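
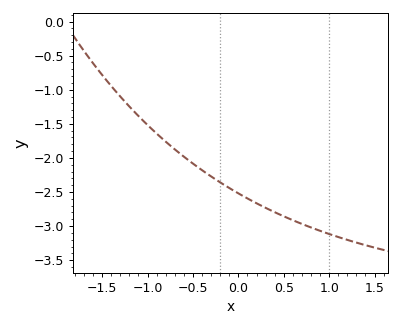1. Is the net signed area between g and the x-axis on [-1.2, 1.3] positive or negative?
negative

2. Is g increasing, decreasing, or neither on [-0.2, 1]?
decreasing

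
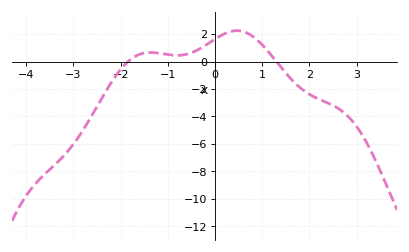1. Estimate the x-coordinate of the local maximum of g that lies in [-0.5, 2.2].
0.4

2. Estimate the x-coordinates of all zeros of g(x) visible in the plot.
-1.8, 1.2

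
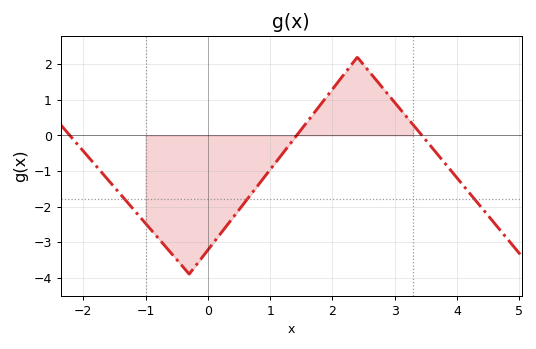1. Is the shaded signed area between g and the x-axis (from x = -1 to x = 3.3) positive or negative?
negative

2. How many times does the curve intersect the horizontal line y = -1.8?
3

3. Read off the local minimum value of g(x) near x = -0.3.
-3.9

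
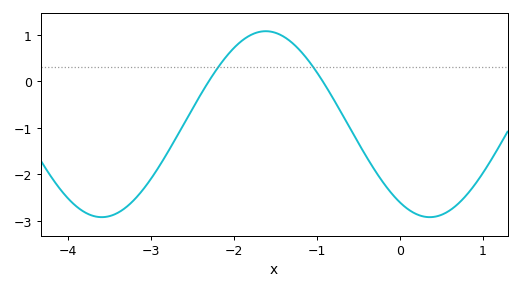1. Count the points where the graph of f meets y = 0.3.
2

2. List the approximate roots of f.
-2.3, -0.9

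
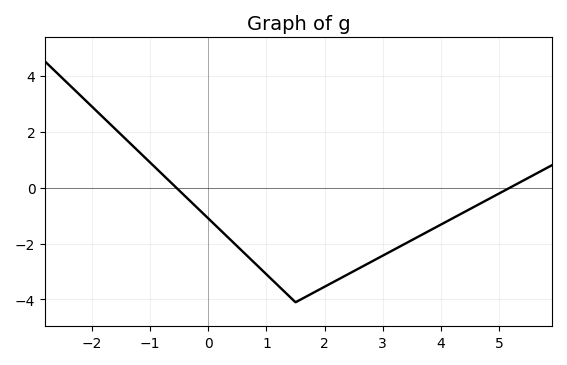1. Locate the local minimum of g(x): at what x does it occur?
1.5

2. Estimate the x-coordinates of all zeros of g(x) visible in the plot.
-0.554, 5.19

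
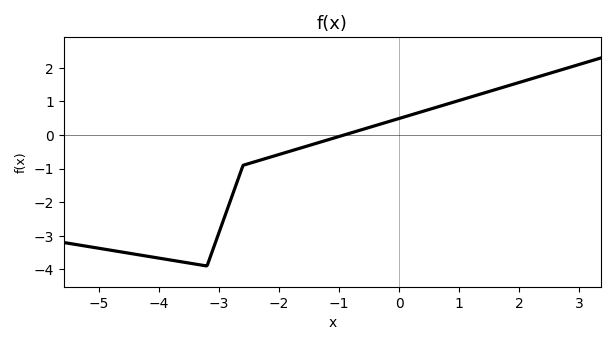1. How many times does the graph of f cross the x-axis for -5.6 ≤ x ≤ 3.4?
1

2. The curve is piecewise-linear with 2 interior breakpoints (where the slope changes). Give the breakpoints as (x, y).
(-3.2, -3.9); (-2.6, -0.9)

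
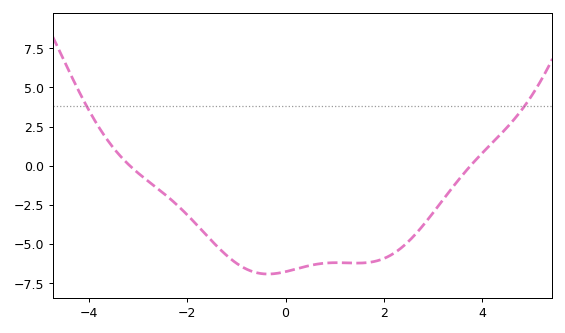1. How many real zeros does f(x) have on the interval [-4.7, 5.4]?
2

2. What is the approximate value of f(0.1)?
-6.69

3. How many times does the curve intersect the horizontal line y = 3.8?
2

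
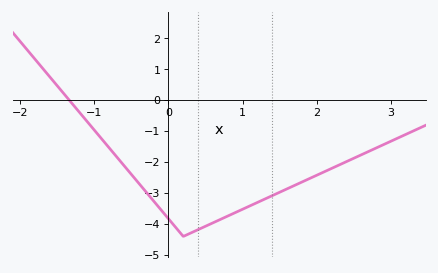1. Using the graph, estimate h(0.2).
-4.4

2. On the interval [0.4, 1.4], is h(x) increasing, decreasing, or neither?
increasing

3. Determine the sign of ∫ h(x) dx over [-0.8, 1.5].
negative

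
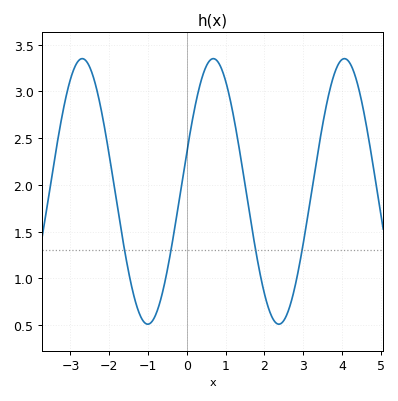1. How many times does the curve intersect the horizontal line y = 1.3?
4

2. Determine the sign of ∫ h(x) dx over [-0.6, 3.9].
positive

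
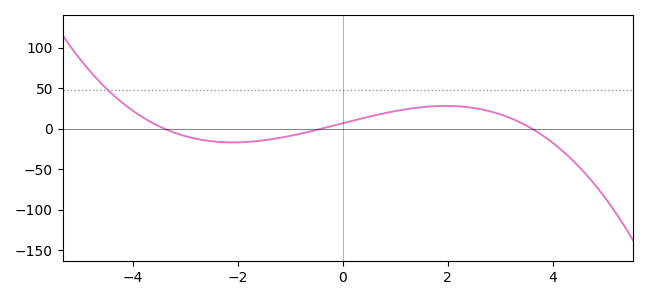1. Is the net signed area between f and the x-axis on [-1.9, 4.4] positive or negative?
positive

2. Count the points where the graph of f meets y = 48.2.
1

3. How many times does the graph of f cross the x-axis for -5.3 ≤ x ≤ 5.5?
3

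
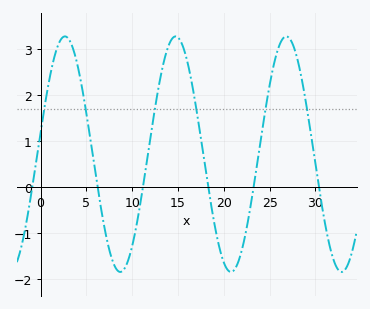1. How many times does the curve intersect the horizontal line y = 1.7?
6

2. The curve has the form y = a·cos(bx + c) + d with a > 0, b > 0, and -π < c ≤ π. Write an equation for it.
y = 2.56cos(0.52x - 1.4) + 0.72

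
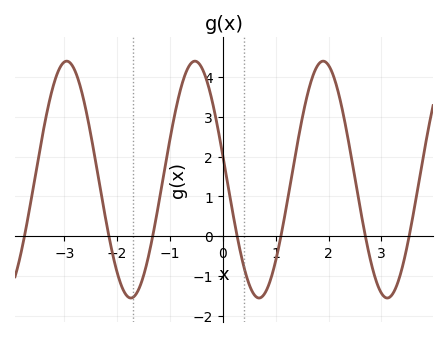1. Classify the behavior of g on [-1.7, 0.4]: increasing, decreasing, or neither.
neither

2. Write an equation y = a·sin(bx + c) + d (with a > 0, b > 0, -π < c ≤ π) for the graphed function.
y = 2.98sin(2.6x + 2.9) + 1.42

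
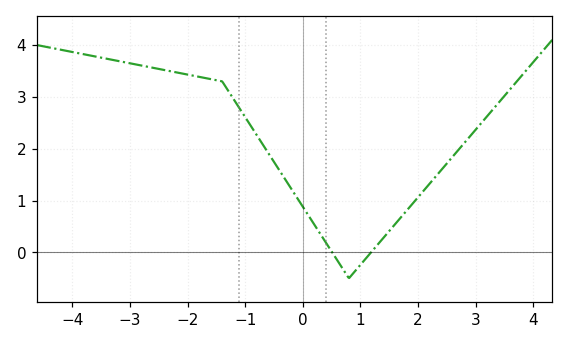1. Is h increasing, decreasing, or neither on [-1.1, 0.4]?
decreasing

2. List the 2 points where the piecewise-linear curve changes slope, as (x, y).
(-1.4, 3.3); (0.8, -0.5)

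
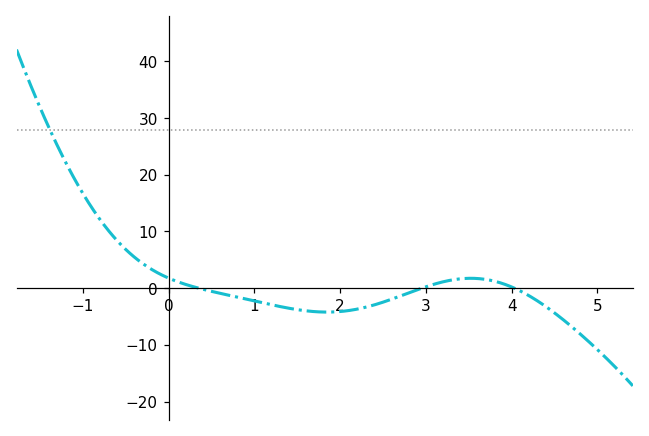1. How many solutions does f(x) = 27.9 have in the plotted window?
1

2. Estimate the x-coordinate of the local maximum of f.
3.5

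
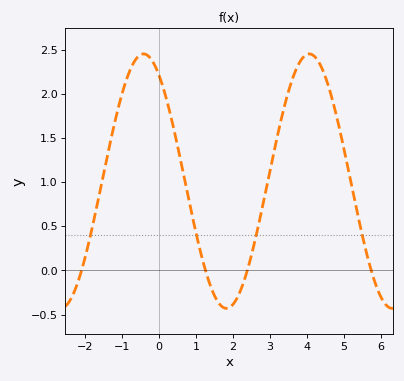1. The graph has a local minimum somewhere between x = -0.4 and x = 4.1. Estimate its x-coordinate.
1.83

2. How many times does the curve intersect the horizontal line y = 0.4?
4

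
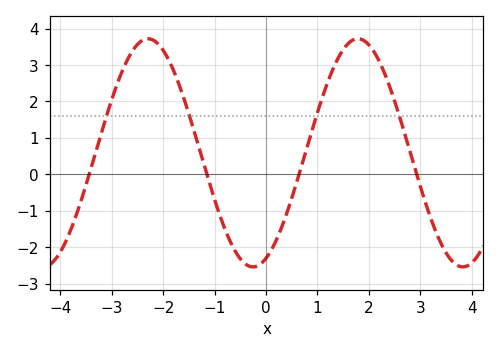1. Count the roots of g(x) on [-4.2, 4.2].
4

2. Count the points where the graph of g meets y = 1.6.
4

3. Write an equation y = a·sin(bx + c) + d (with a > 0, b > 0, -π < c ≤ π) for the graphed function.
y = 3.13sin(1.5x - 1.2) + 0.59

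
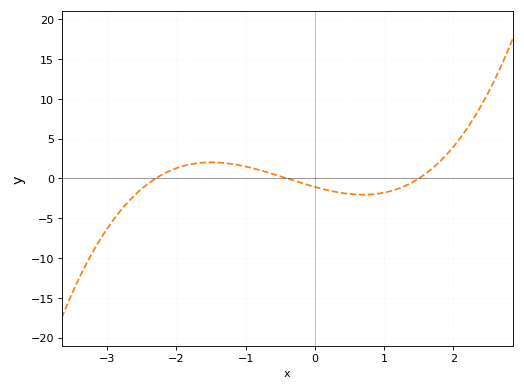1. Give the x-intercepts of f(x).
-2.3, -0.4, 1.5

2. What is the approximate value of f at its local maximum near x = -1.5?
2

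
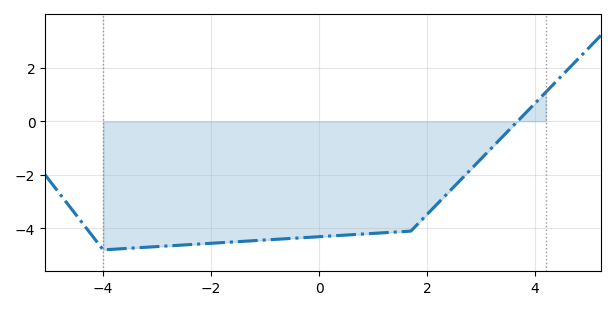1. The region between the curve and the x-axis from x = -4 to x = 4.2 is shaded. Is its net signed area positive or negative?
negative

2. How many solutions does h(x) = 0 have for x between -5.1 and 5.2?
1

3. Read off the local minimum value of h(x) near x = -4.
-4.8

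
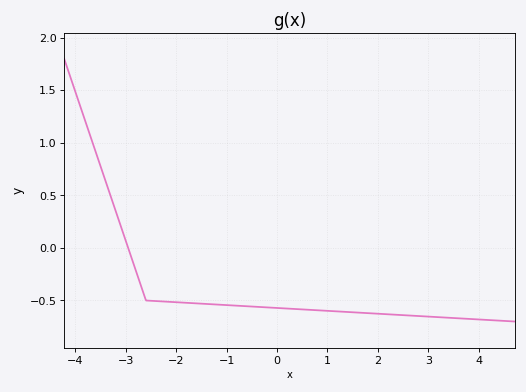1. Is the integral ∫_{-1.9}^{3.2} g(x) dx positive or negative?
negative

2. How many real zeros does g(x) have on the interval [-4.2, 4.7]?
1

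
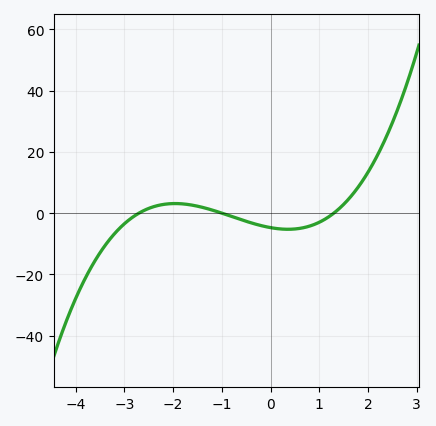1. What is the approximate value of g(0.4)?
-5.27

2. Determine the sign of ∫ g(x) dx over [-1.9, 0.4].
negative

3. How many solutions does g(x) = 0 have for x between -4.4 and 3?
3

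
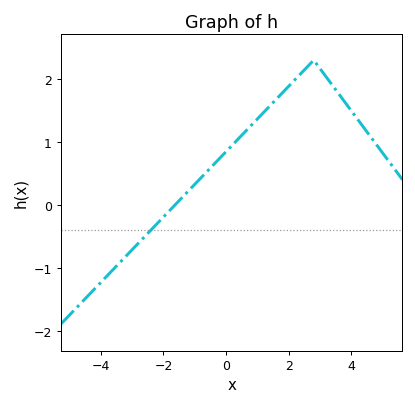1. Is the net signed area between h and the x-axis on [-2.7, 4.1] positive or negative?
positive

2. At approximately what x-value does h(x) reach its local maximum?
2.8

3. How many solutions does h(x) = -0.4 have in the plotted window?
1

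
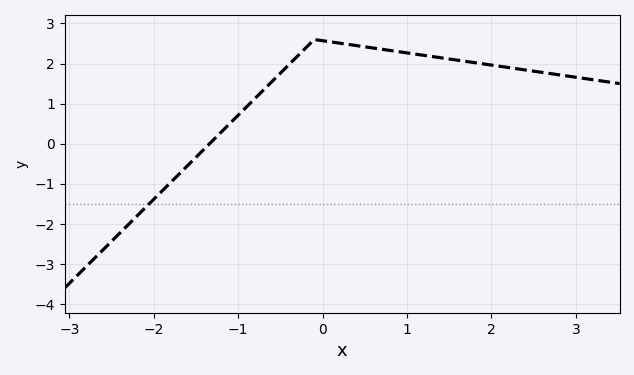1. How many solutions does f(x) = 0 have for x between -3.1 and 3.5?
1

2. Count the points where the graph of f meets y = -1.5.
1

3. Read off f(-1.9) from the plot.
-1.18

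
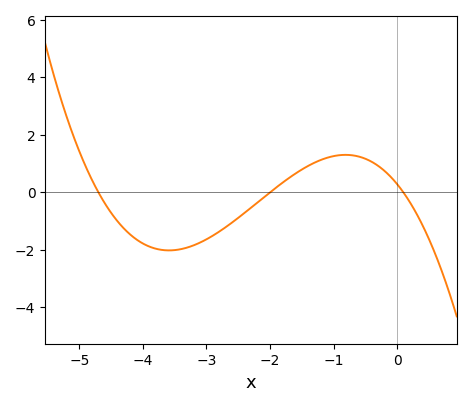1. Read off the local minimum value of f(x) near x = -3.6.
-2.02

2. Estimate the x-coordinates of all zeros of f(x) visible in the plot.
-4.7, -2, 0.1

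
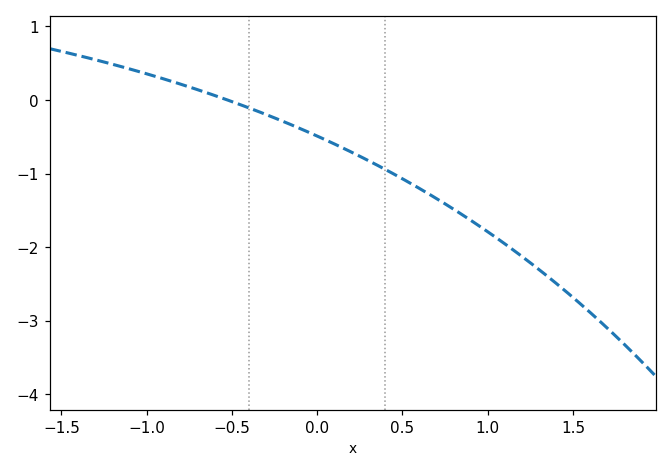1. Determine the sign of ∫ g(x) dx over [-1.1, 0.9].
negative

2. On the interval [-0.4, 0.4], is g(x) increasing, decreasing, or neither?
decreasing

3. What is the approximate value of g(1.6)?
-2.9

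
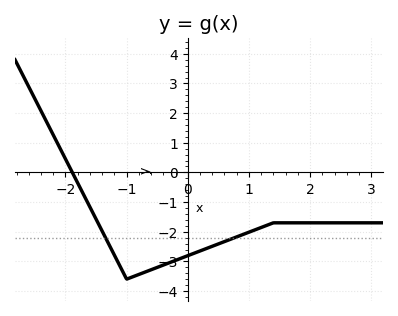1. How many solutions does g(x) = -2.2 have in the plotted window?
2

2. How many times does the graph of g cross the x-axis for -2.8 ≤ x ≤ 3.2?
1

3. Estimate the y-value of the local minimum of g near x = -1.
-3.6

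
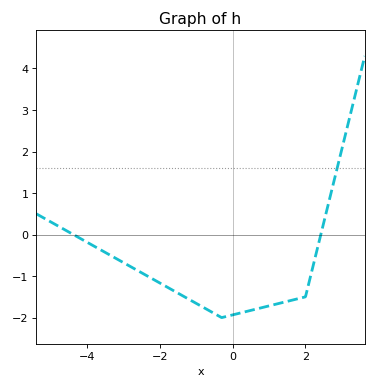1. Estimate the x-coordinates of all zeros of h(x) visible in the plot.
-4.4, 2.4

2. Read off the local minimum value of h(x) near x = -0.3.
-2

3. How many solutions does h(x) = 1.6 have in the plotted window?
1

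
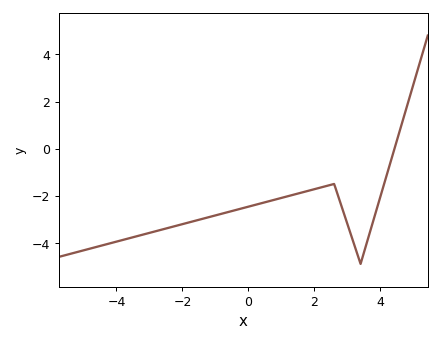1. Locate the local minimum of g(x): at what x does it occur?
3.4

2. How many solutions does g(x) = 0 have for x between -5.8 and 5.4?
1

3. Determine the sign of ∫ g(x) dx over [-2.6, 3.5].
negative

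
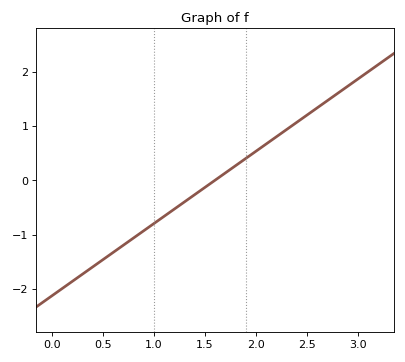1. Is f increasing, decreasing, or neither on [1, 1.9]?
increasing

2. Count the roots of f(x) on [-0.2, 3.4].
1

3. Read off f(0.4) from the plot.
-1.6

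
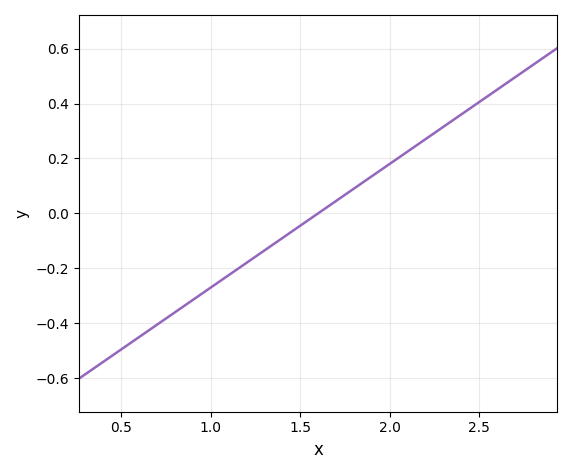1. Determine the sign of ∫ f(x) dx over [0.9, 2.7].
positive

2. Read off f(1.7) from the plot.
0.045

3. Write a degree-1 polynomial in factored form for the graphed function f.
y = 0.45(x - 1.6)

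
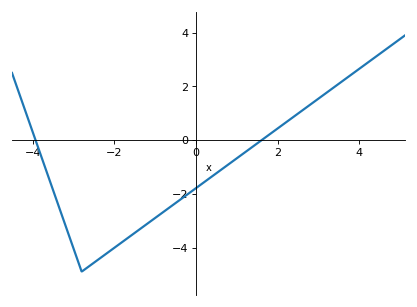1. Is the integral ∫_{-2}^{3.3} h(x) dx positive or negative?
negative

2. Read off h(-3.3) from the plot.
-2.73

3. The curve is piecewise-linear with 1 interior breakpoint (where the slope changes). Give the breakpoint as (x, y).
(-2.8, -4.9)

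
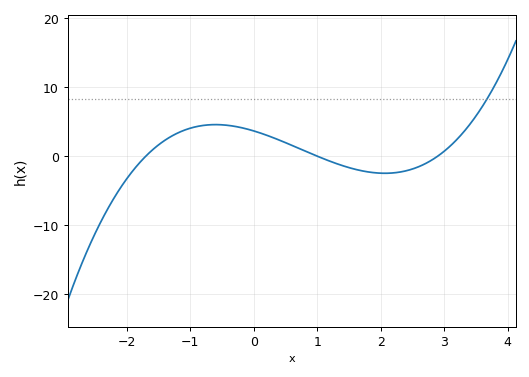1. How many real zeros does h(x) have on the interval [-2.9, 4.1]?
3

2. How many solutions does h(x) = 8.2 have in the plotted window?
1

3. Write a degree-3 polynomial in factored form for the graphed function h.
y = 0.74(x + 1.7)(x - 1)(x - 2.9)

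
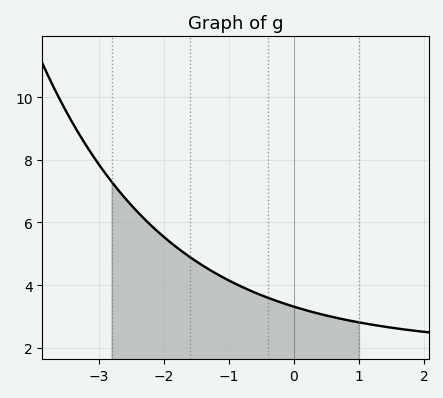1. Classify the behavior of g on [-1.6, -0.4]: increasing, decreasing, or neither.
decreasing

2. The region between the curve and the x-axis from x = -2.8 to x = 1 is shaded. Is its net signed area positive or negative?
positive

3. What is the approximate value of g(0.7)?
2.93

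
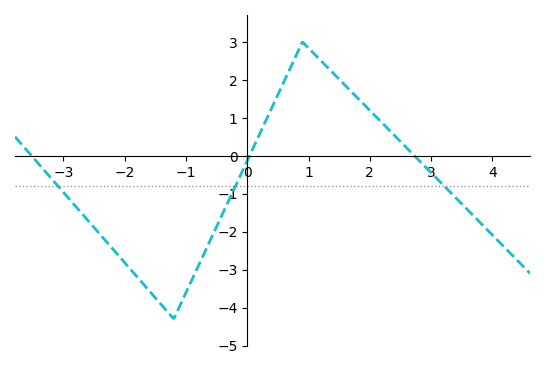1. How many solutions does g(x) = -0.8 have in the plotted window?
3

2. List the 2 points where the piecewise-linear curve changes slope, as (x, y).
(-1.2, -4.3); (0.9, 3)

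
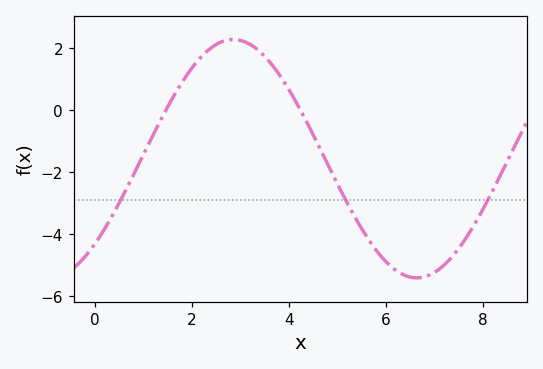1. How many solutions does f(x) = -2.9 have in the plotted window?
3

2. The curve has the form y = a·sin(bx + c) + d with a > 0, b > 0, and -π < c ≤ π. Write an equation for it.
y = 3.85sin(0.83x - 0.792) - 1.56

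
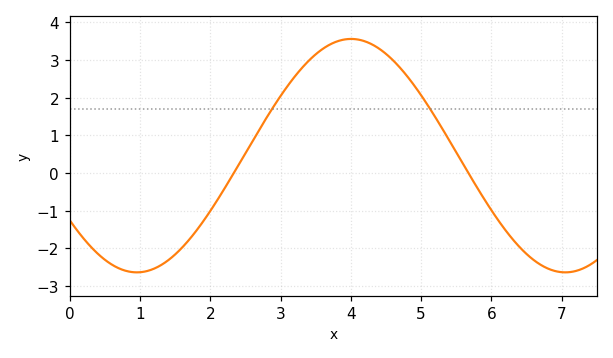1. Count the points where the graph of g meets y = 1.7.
2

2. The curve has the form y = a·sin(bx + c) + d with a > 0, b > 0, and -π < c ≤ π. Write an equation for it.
y = 3.1sin(1x - 2.6) + 0.46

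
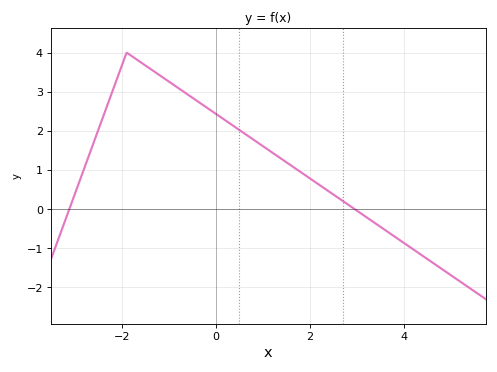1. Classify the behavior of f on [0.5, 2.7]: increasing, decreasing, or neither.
decreasing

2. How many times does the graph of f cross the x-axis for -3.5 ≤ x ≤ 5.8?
2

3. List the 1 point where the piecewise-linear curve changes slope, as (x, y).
(-1.9, 4)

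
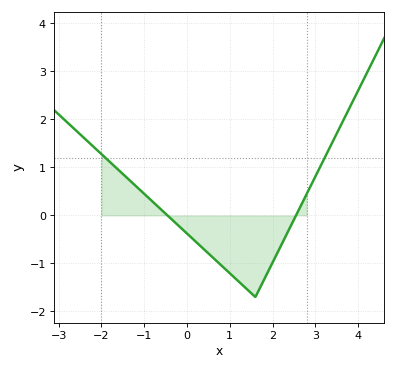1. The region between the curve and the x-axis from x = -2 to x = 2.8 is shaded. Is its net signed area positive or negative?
negative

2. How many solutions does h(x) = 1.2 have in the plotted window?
2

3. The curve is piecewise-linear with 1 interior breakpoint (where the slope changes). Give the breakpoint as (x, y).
(1.6, -1.7)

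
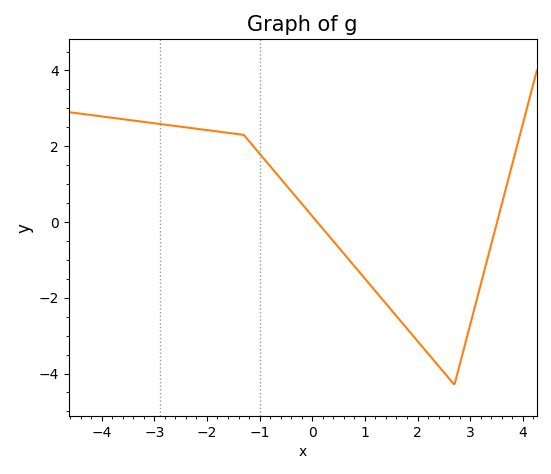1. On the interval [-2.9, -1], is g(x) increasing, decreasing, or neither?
decreasing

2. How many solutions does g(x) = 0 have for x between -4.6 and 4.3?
2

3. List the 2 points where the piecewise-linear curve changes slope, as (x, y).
(-1.3, 2.3); (2.7, -4.3)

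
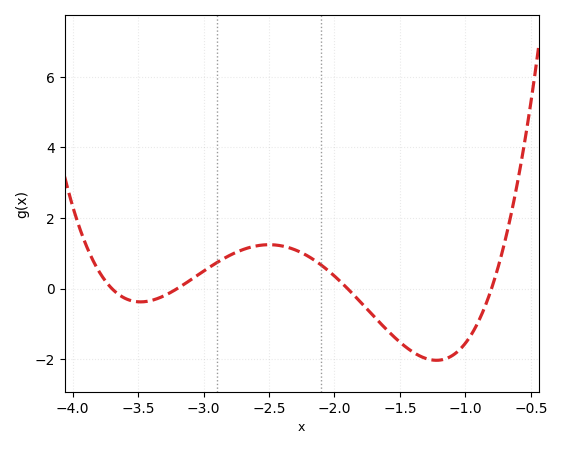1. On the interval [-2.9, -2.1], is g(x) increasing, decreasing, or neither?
neither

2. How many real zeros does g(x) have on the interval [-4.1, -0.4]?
4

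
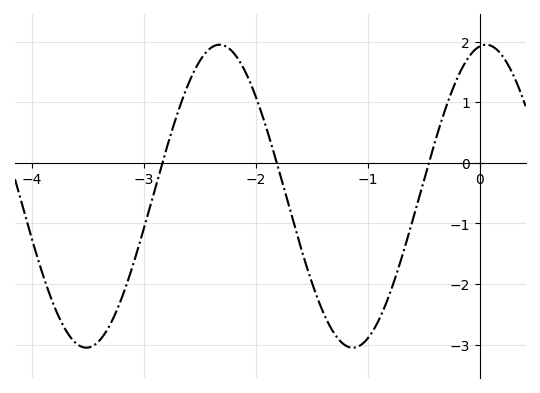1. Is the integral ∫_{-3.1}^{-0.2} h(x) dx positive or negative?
negative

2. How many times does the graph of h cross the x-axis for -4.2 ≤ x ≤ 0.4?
3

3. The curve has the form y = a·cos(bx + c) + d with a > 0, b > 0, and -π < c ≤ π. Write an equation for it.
y = 2.5cos(2.64x - 0.15) - 0.55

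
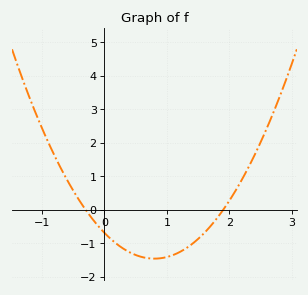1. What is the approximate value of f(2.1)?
0.576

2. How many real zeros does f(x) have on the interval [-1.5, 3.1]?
2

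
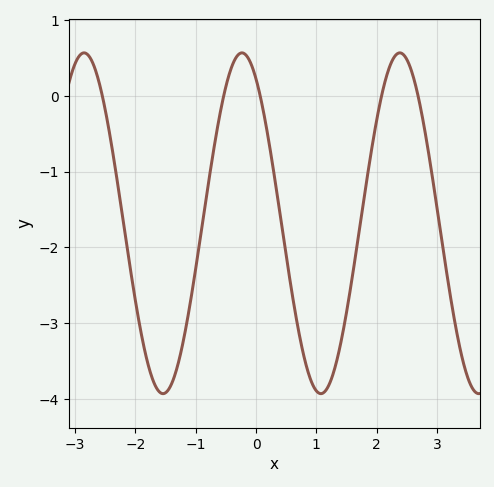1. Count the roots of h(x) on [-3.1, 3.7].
5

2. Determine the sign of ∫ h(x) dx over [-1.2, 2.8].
negative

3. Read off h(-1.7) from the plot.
-3.77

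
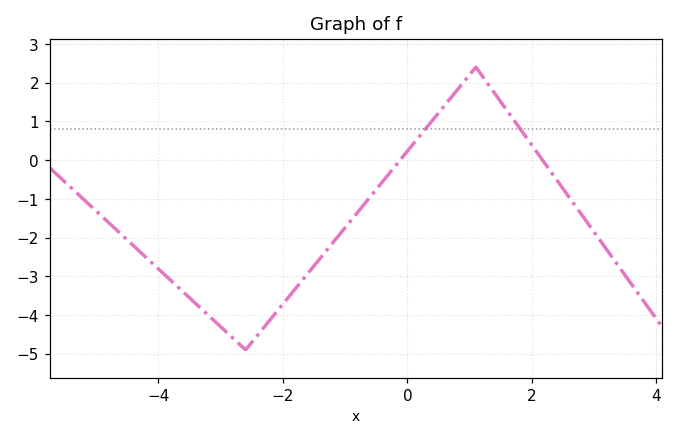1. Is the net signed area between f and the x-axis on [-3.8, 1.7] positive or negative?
negative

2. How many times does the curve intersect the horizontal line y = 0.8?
2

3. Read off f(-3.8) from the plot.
-3.11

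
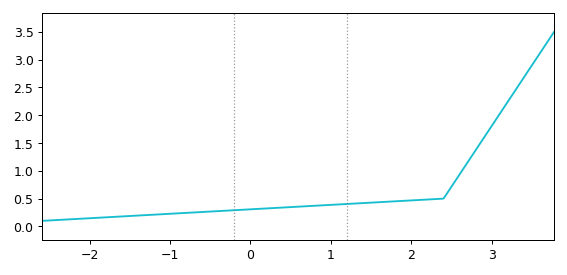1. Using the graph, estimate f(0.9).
0.4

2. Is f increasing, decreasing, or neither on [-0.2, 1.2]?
increasing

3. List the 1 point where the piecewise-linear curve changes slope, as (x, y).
(2.4, 0.5)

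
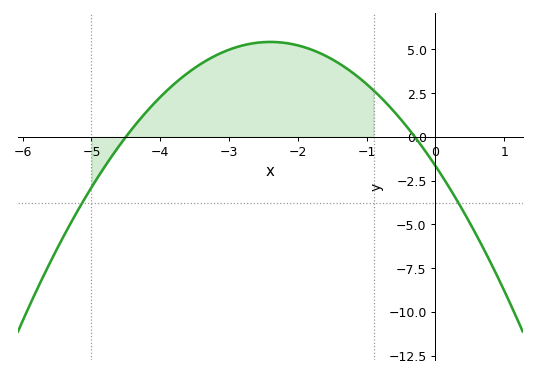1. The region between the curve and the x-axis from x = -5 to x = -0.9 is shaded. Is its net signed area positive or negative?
positive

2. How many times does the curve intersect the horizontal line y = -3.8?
2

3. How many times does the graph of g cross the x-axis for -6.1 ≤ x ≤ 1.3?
2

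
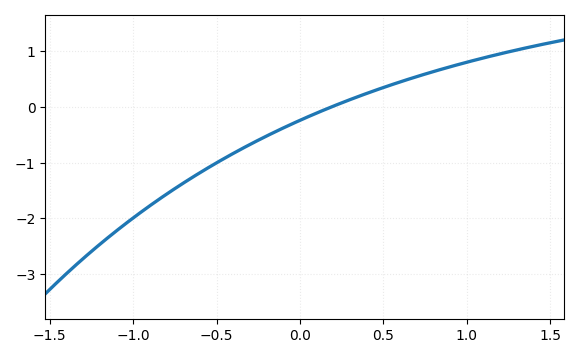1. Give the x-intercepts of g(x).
0.2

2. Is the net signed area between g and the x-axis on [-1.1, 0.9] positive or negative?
negative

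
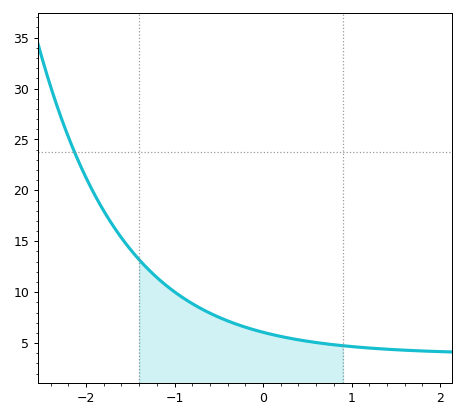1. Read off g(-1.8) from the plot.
18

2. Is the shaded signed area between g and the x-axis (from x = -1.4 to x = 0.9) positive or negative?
positive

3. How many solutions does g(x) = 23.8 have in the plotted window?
1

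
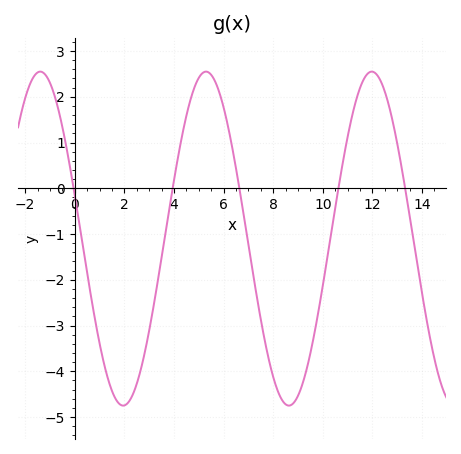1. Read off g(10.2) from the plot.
-1.5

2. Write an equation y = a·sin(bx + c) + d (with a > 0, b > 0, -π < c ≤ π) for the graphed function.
y = 3.65sin(0.94x + 2.9) - 1.1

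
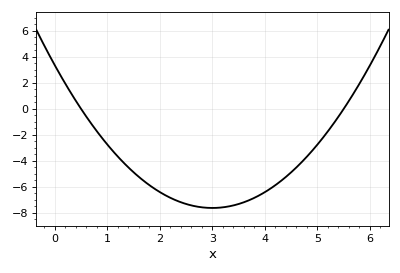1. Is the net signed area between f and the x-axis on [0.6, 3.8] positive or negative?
negative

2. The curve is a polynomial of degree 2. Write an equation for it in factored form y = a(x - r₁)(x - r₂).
y = 1.22(x - 0.5)(x - 5.5)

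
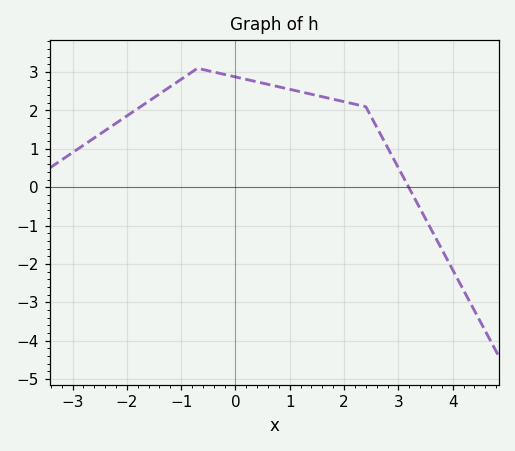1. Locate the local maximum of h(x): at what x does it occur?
-0.6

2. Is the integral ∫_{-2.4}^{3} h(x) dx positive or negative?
positive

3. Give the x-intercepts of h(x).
3.2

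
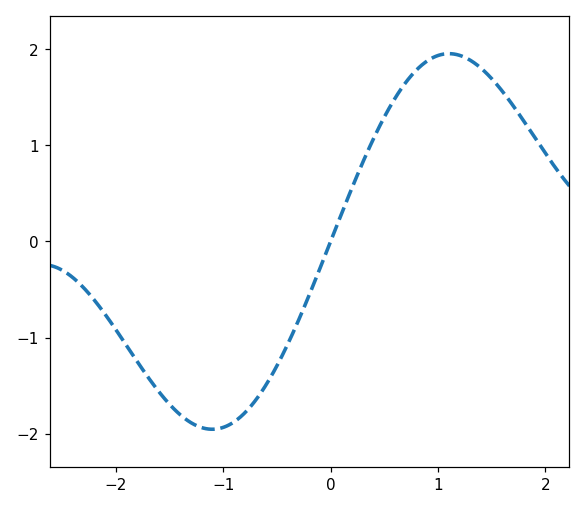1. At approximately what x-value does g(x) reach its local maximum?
1.1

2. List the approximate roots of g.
0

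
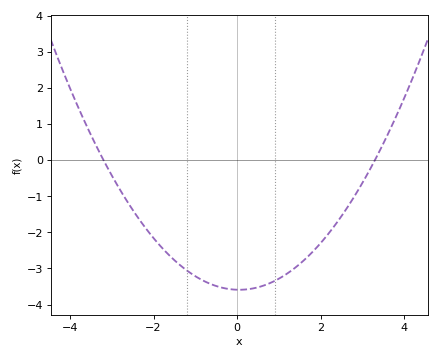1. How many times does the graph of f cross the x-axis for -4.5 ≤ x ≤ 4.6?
2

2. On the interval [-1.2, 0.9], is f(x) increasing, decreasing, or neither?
neither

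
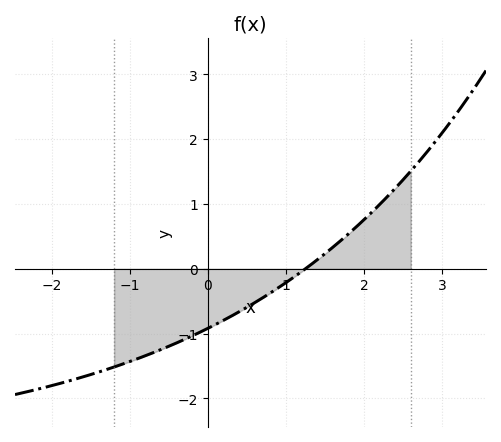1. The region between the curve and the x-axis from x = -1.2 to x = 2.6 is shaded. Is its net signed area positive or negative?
negative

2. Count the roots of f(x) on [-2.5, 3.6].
1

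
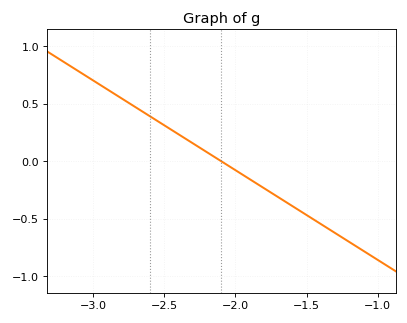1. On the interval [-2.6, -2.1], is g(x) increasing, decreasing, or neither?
decreasing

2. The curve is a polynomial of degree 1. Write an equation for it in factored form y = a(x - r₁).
y = -0.78(x + 2.1)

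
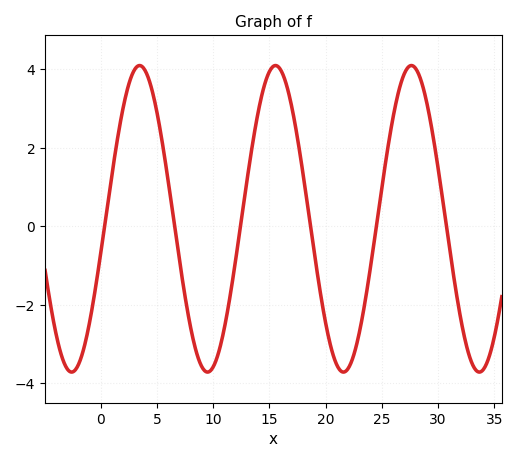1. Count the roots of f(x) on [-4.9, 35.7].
6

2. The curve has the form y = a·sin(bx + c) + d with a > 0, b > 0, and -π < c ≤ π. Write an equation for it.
y = 3.91sin(0.52x - 0.23) + 0.19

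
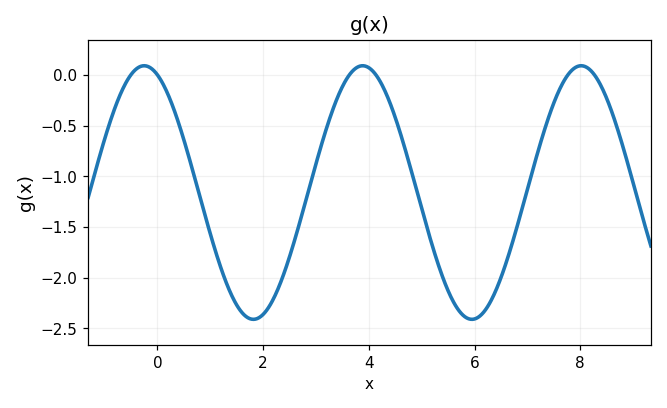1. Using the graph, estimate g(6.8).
-1.5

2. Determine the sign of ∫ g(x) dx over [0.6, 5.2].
negative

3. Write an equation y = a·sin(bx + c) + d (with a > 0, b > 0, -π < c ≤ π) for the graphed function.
y = 1.25sin(1.52x + 1.95) - 1.16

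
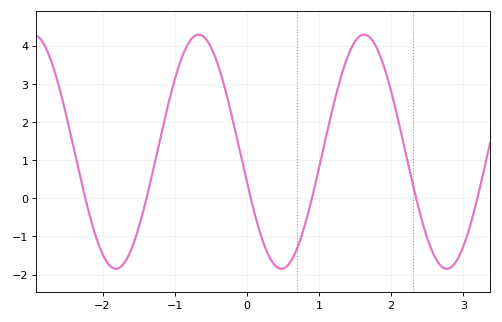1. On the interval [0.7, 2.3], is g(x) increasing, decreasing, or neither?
neither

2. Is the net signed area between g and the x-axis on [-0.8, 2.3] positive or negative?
positive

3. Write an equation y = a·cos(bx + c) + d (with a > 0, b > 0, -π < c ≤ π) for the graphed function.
y = 3.07cos(2.74x + 1.83) + 1.22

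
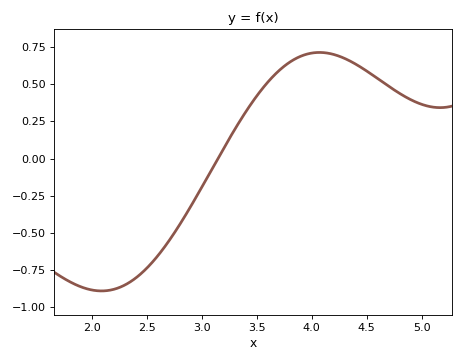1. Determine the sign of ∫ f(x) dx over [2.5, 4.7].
positive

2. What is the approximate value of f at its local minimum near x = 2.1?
-0.88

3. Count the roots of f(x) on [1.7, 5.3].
1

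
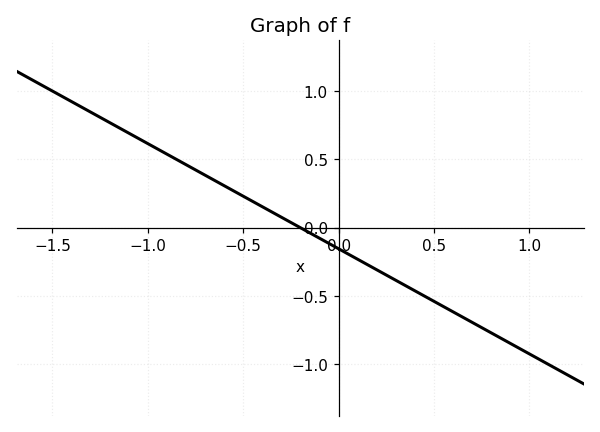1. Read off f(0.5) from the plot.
-0.539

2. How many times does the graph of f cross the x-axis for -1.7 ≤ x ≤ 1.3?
1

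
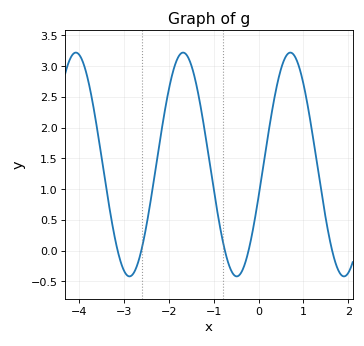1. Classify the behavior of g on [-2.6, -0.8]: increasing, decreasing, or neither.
neither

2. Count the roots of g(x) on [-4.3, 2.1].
5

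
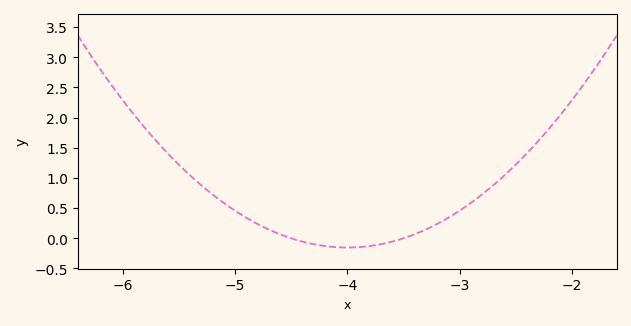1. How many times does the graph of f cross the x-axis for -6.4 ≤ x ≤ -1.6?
2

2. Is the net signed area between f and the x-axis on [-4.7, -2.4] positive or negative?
positive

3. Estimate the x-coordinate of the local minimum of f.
-4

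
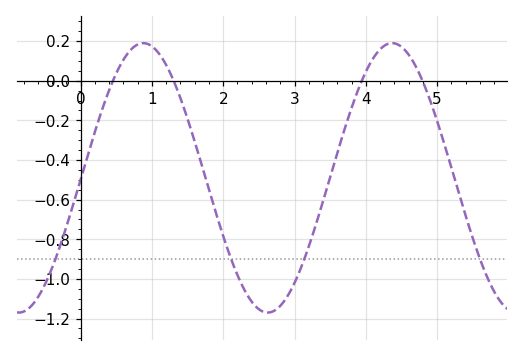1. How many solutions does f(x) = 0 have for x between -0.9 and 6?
4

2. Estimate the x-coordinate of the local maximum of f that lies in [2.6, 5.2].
4.4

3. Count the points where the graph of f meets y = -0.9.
4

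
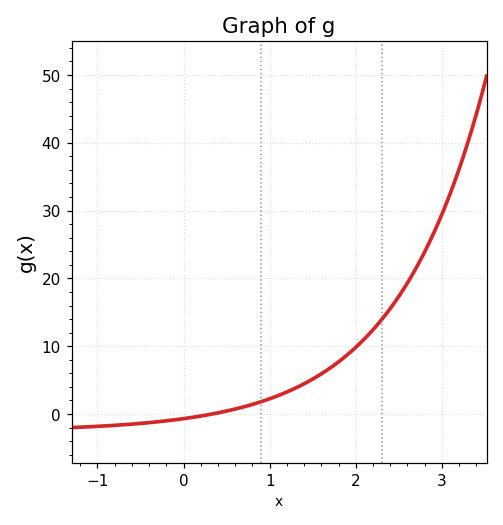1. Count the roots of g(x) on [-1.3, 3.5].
1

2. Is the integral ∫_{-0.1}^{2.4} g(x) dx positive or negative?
positive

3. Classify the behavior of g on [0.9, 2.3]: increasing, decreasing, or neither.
increasing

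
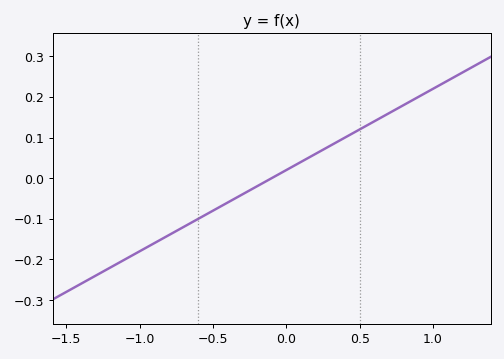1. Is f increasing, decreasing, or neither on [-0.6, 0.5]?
increasing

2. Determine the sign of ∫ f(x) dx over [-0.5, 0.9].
positive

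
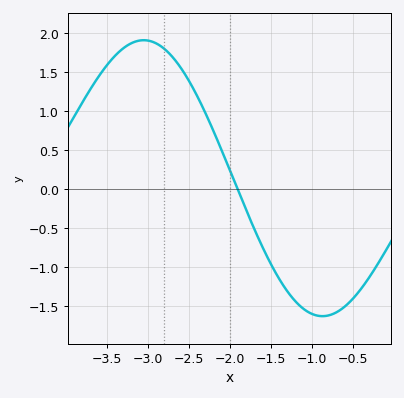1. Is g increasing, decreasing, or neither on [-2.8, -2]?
decreasing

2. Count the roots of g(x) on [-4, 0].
1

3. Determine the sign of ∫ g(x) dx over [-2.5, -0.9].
negative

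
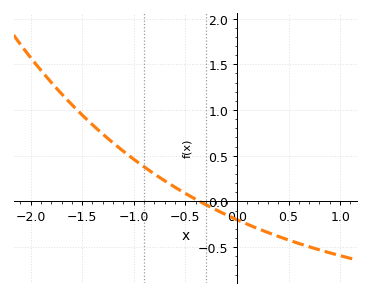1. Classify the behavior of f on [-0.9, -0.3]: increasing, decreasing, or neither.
decreasing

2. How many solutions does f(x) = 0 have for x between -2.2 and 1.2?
1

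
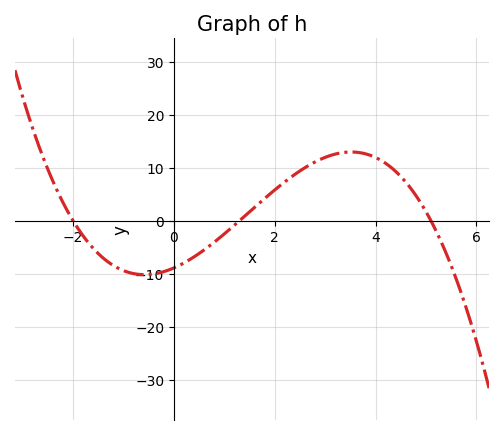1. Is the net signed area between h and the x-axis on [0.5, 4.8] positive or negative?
positive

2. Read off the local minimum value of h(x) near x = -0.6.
-10.2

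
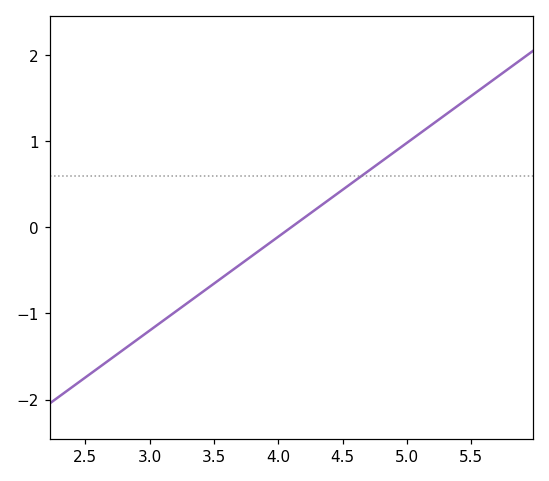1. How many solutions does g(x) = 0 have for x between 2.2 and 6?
1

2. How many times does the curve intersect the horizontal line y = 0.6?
1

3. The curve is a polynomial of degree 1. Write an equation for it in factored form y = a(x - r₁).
y = 1.09(x - 4.1)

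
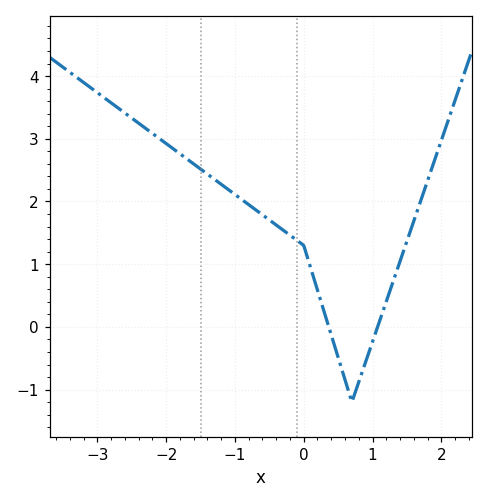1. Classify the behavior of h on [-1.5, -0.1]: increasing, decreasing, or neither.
decreasing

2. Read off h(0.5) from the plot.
-0.486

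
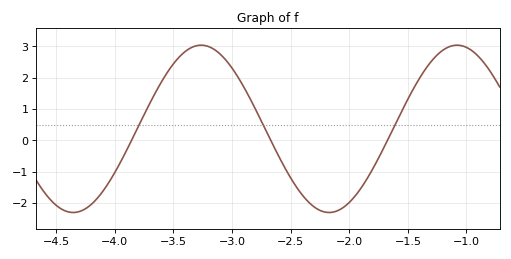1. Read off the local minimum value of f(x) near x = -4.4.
-2.3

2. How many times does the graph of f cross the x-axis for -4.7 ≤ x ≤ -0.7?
3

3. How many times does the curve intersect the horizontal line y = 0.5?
3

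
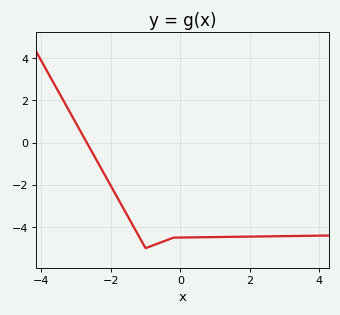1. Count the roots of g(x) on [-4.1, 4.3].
1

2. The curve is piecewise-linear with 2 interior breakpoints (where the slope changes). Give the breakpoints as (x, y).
(-1, -5); (-0.2, -4.5)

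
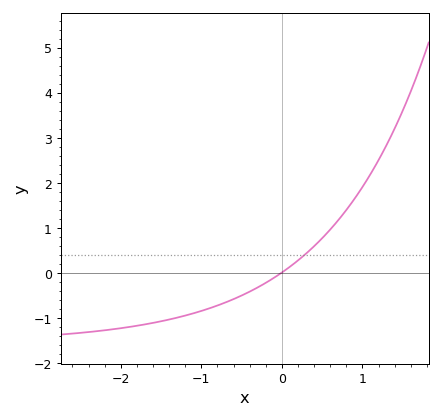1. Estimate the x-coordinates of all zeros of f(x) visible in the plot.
0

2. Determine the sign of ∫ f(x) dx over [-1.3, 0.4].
negative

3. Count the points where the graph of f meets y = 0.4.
1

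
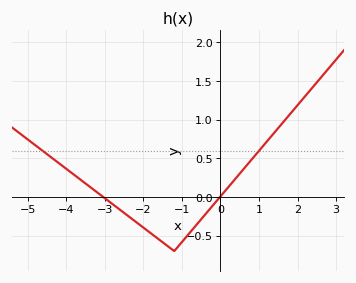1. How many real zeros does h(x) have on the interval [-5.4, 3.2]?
2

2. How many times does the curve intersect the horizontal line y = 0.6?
2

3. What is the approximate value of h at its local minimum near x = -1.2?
-0.699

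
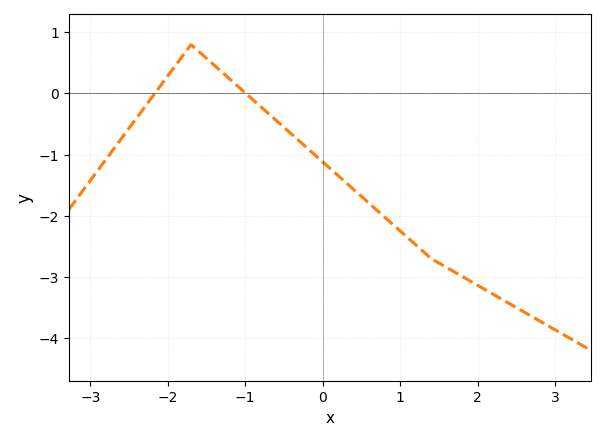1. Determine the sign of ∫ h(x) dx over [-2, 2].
negative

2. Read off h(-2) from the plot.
0.3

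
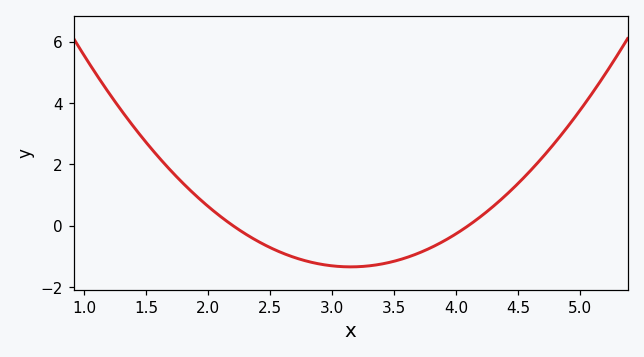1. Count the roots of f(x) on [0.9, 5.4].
2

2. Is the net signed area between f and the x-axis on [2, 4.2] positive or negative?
negative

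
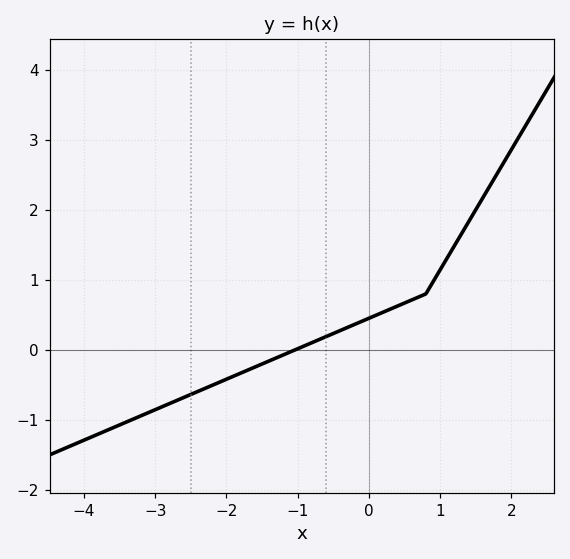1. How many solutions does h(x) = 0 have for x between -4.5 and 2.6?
1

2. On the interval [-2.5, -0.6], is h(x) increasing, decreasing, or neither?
increasing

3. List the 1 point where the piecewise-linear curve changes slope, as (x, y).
(0.8, 0.8)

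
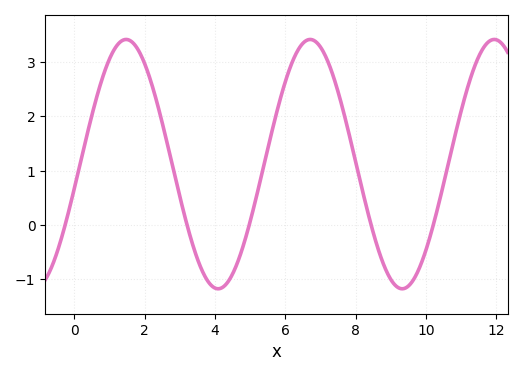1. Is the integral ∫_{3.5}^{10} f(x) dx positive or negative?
positive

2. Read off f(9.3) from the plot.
-1.18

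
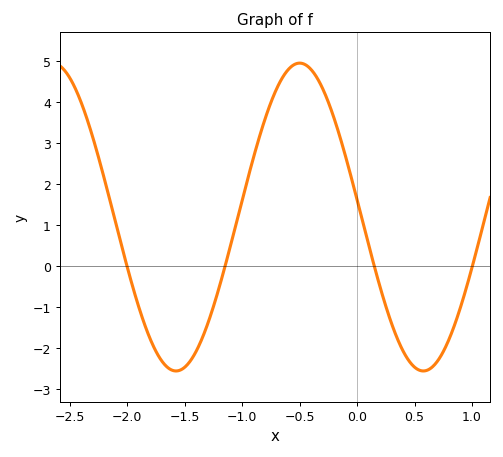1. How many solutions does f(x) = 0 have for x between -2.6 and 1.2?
4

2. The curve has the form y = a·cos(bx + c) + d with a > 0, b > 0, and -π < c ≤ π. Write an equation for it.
y = 3.75cos(2.9x + 1.5) + 1.2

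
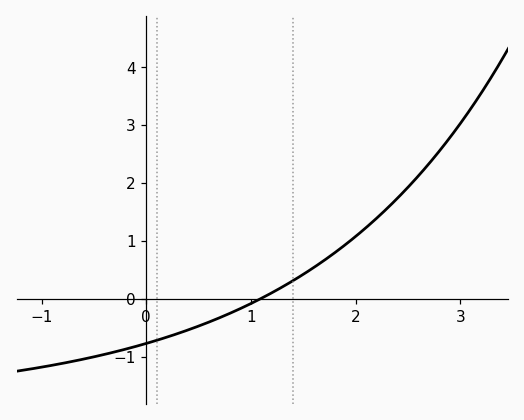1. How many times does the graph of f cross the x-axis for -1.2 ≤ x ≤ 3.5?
1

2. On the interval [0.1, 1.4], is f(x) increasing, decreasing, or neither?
increasing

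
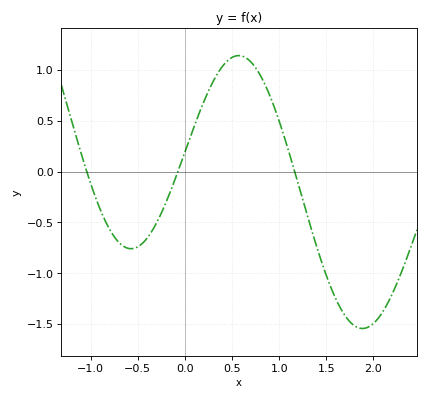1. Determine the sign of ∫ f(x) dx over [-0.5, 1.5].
positive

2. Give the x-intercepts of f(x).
-1.04, -0.074, 1.16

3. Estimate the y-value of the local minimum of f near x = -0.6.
-0.759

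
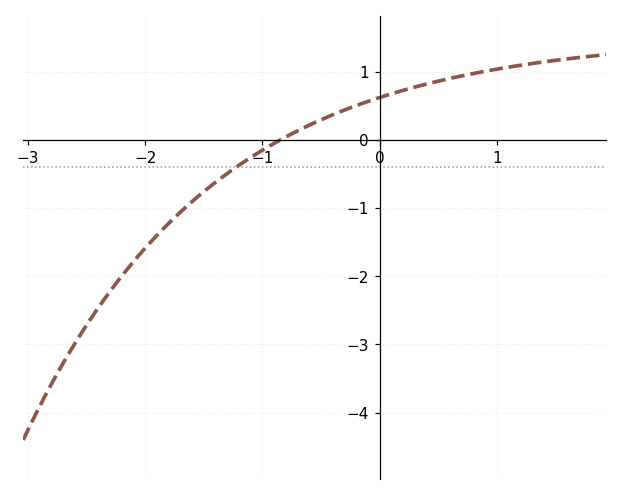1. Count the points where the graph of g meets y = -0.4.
1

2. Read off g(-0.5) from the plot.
0.293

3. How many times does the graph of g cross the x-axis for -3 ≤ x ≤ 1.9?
1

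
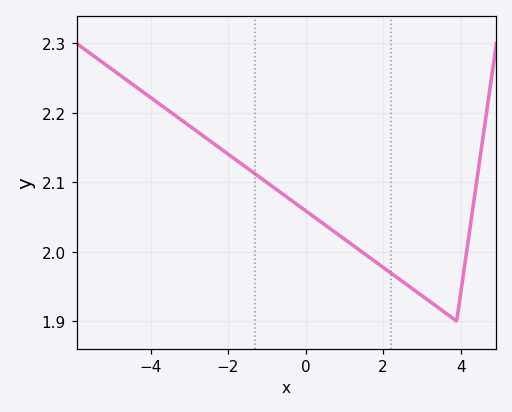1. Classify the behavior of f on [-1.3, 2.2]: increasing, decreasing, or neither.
decreasing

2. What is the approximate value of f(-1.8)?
2.13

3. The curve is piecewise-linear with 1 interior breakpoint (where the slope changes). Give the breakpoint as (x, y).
(3.9, 1.9)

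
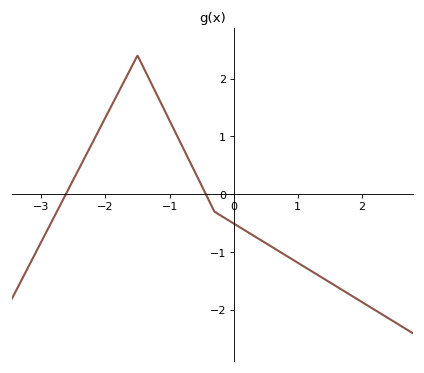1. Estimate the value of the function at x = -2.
1.3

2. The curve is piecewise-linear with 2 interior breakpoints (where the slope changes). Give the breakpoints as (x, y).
(-1.5, 2.4); (-0.3, -0.3)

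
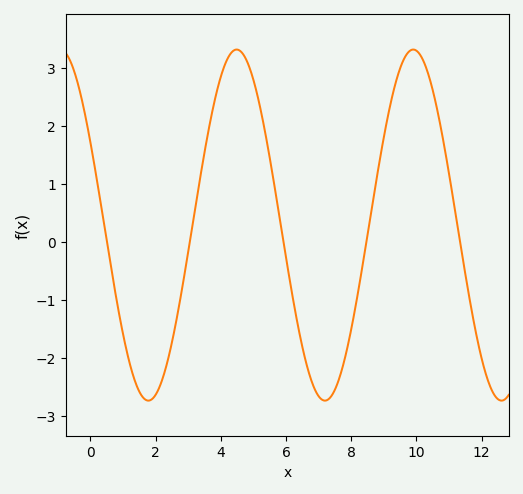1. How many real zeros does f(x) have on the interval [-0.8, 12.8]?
5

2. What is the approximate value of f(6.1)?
-0.6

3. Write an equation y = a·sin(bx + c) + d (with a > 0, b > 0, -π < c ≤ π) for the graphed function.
y = 3.03sin(1.2x + 2.7) + 0.29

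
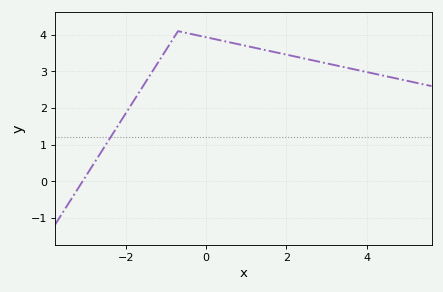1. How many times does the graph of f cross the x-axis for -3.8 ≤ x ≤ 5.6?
1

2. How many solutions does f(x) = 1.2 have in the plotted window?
1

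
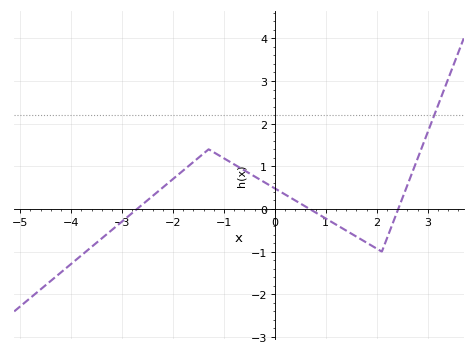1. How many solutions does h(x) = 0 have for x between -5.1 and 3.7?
3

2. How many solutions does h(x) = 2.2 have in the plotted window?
1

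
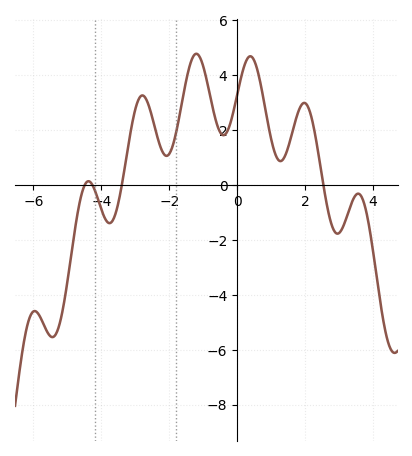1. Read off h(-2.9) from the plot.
3.2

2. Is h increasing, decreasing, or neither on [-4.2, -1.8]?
neither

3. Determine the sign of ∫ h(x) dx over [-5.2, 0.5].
positive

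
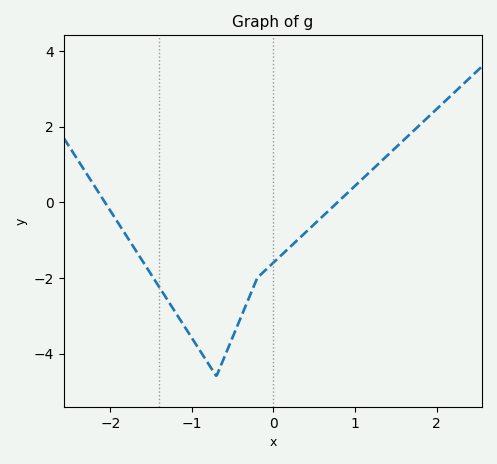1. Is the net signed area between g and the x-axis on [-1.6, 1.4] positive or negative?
negative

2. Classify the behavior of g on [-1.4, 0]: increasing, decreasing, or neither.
neither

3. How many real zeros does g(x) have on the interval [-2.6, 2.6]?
2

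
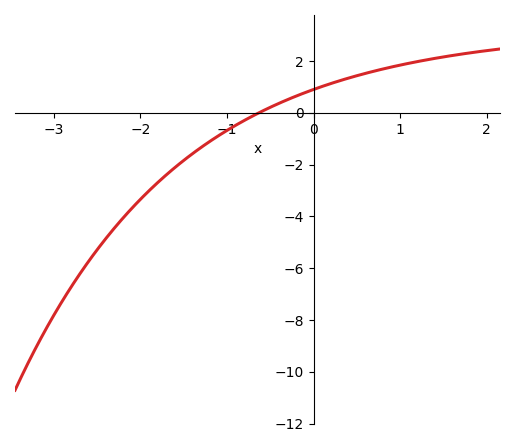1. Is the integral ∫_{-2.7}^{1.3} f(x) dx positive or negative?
negative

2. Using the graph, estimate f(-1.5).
-1.84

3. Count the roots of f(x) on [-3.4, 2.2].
1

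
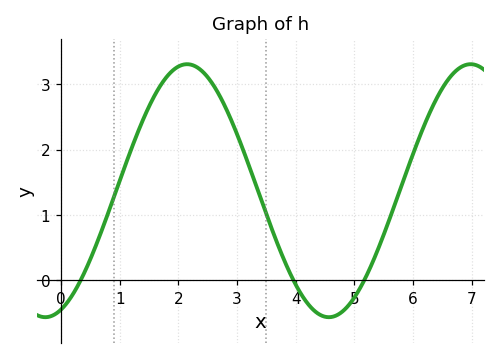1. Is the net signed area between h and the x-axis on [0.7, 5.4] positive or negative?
positive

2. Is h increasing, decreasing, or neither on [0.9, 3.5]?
neither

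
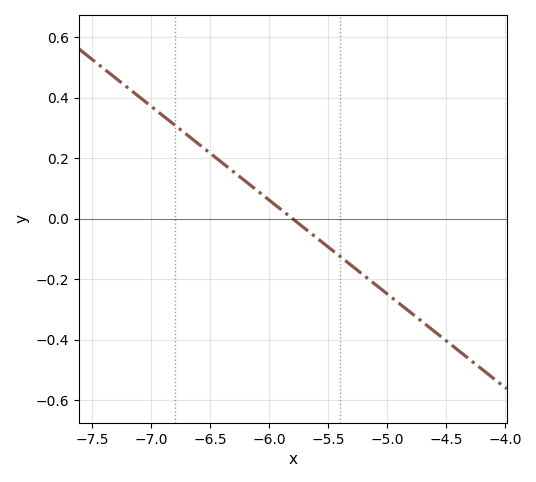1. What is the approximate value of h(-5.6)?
-0.06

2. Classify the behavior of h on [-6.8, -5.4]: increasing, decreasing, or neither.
decreasing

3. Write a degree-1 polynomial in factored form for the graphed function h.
y = -0.31(x + 5.8)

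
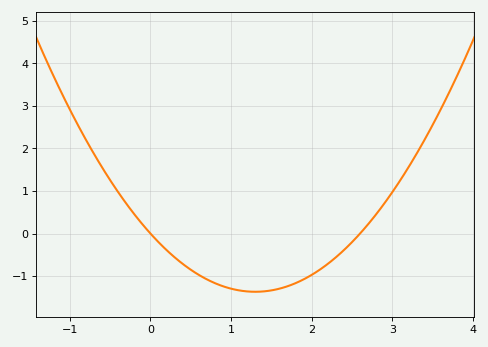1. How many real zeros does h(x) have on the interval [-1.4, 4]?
2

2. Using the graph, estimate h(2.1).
-0.9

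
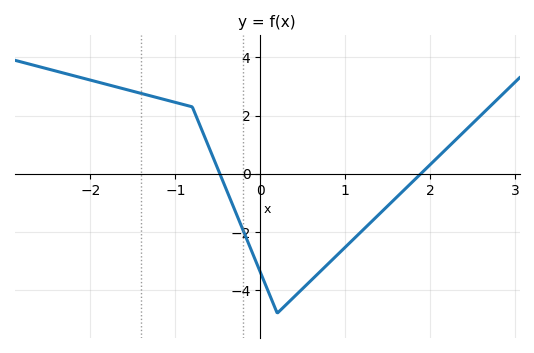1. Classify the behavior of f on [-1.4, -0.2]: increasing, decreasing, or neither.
decreasing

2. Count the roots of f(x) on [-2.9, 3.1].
2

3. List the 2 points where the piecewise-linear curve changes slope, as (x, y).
(-0.8, 2.3); (0.2, -4.8)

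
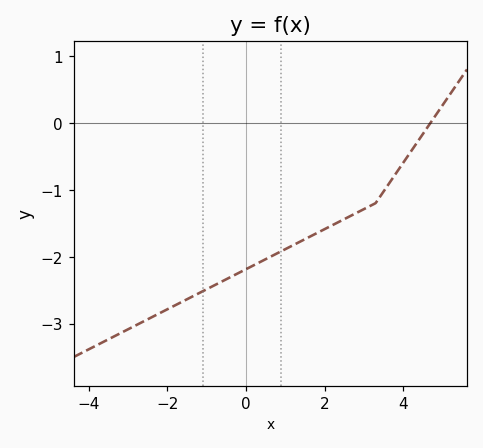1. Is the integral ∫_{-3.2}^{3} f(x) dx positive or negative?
negative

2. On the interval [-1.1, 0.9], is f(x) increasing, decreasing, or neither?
increasing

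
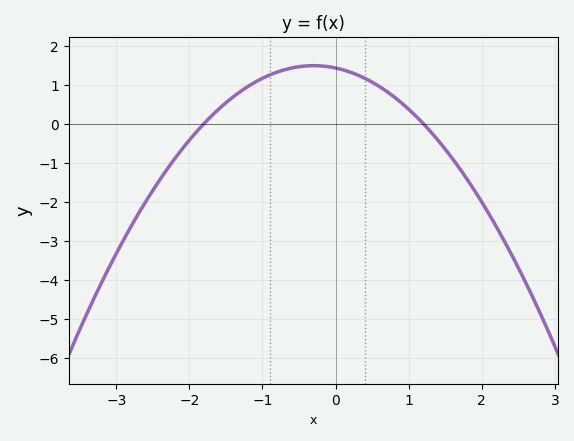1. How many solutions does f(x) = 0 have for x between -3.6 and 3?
2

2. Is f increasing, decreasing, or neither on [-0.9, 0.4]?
neither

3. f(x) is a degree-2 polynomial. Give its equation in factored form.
y = -0.66(x + 1.8)(x - 1.2)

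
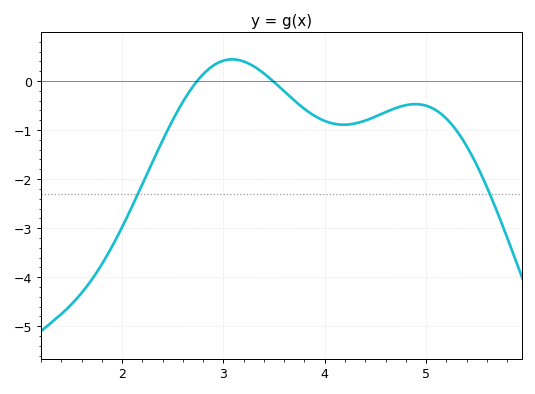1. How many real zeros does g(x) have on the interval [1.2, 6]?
2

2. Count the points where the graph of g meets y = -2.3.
2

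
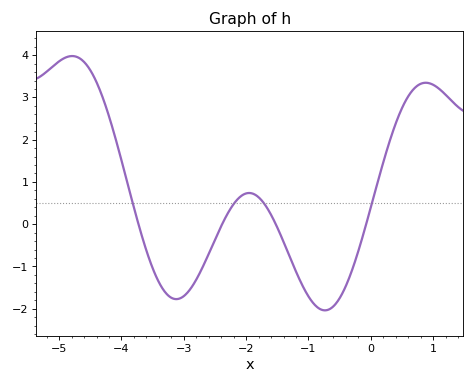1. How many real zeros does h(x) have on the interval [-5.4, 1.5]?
4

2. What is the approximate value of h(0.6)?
3.02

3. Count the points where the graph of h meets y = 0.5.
4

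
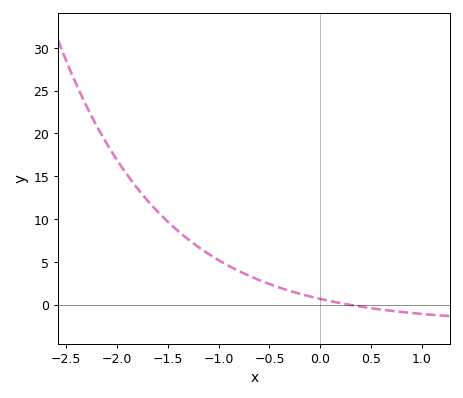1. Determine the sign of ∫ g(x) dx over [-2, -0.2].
positive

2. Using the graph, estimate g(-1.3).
7.5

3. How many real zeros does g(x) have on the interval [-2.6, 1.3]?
1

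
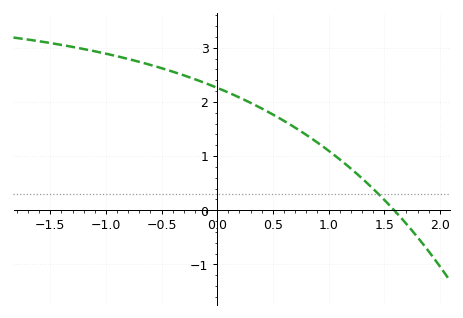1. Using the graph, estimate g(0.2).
2.08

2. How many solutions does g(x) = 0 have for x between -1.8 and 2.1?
1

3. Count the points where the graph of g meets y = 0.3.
1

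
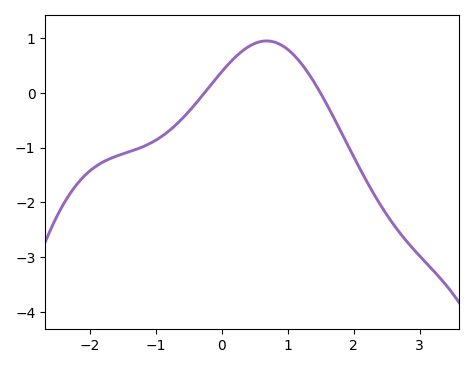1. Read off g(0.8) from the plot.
0.924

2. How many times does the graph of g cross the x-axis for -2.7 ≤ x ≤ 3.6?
2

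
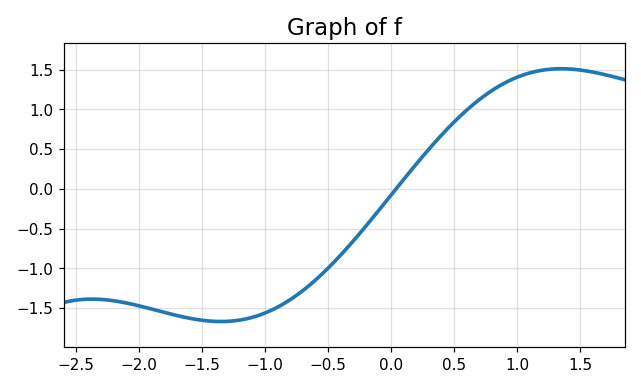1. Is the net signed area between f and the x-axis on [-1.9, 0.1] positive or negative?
negative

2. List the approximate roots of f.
0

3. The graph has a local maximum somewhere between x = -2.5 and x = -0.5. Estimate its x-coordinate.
-2.4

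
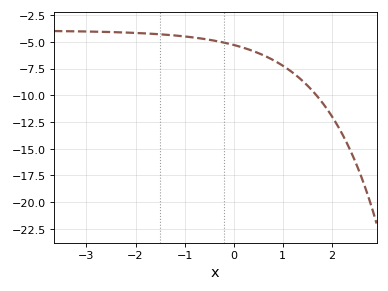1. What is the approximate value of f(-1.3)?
-4.5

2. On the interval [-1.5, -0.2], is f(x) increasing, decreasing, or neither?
decreasing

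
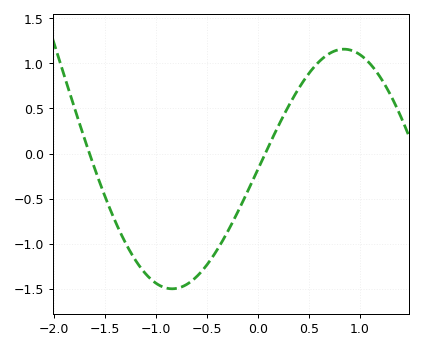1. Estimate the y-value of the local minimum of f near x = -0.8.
-1.5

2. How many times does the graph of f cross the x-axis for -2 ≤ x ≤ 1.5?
2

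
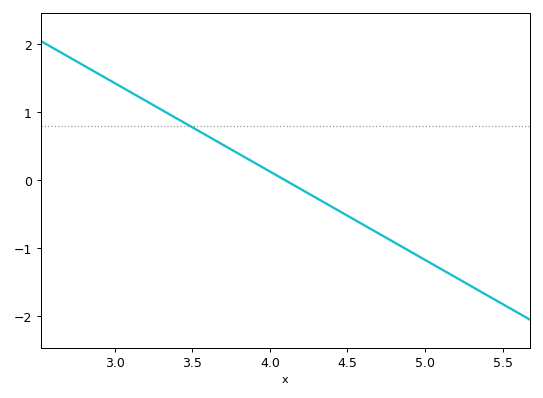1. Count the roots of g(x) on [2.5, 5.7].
1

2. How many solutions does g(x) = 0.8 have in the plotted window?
1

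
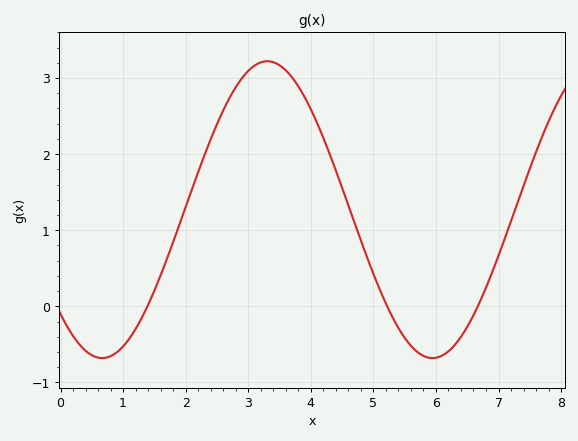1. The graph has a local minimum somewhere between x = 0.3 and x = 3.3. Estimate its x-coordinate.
0.6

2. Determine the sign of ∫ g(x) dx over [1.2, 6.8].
positive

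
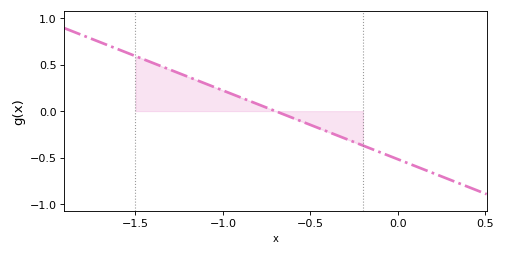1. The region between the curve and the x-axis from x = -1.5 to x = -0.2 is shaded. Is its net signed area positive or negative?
positive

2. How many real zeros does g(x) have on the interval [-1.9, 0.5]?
1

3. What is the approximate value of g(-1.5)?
0.6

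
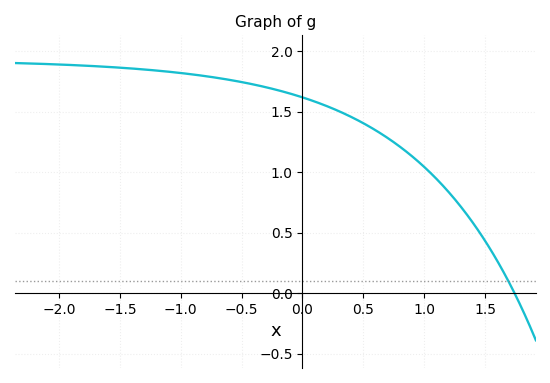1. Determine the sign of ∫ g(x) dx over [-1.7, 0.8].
positive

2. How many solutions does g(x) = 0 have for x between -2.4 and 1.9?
1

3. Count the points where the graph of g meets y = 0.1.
1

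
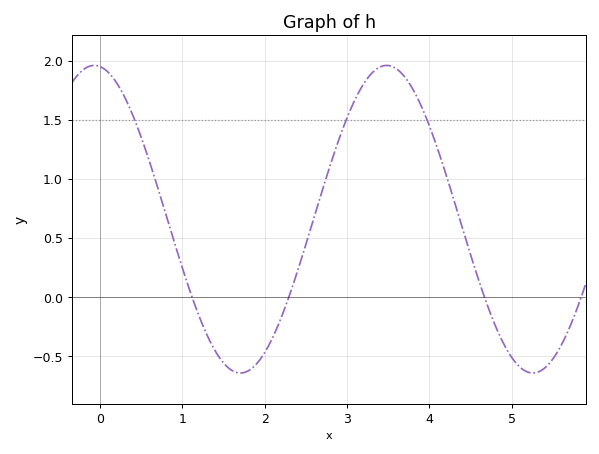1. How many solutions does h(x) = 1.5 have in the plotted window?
3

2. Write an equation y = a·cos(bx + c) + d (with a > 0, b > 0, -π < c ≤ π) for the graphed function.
y = 1.3cos(1.77x + 0.12) + 0.66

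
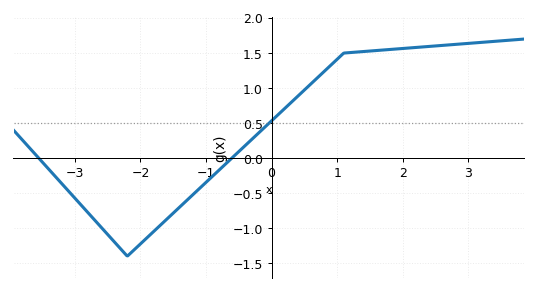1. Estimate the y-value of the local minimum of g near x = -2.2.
-1.4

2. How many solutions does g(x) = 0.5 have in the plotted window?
1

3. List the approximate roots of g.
-3.6, -0.6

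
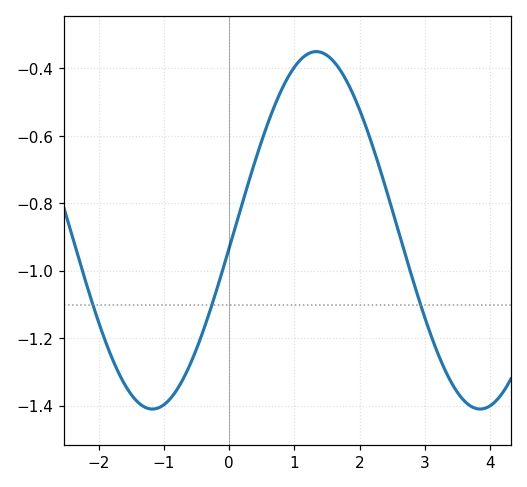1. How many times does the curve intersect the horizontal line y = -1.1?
3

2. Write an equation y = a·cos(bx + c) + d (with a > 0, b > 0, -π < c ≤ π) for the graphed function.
y = 0.53cos(1.25x - 1.67) - 0.88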